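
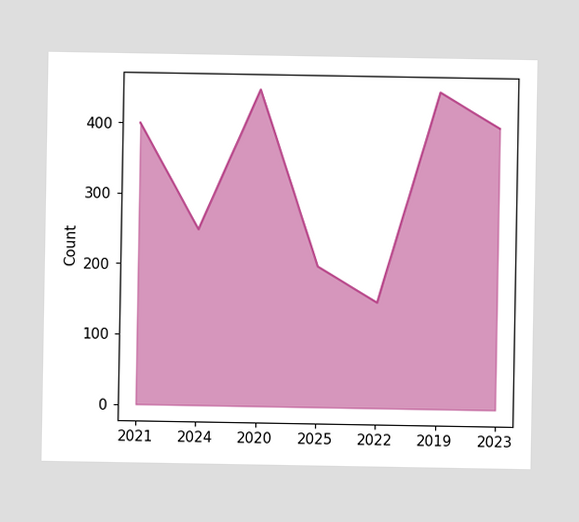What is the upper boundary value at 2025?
200

At 2025 the upper boundary is at 200.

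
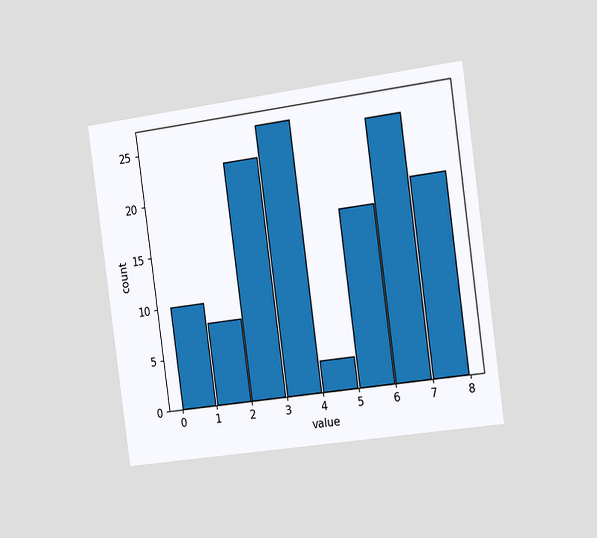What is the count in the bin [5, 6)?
17

The chart is tilted about 8° counter-clockwise and viewed slightly from the right. The [5, 6) bin has height 17.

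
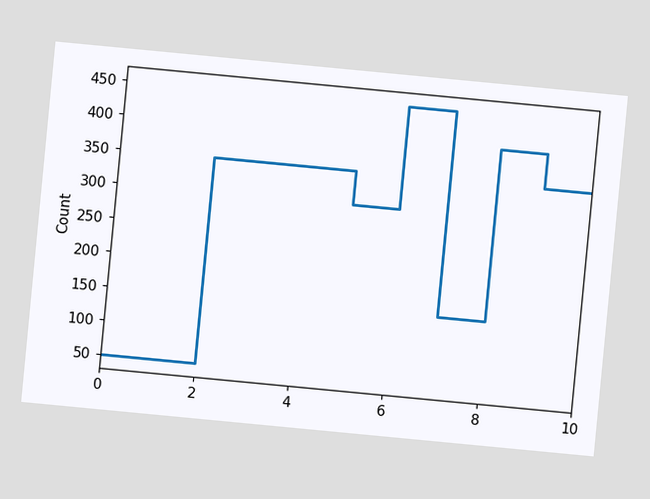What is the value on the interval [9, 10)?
350

The chart is tilted about 5° clockwise. On [9, 10) the step sits at 350.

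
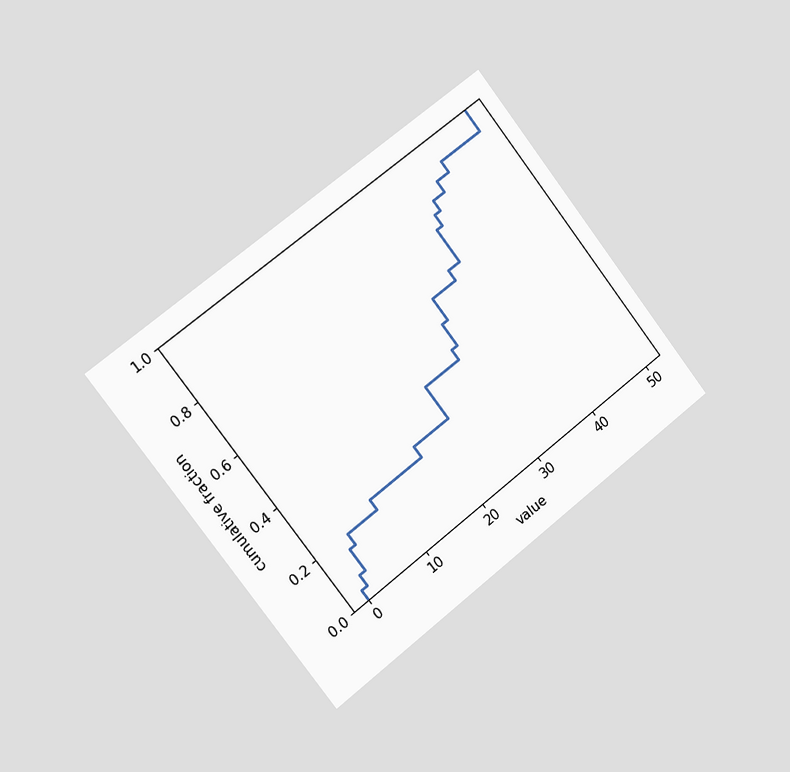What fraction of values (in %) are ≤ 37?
76%

The chart is tilted about 38° counter-clockwise and viewed slightly from the left. At x=37 the ECDF step is at 76%.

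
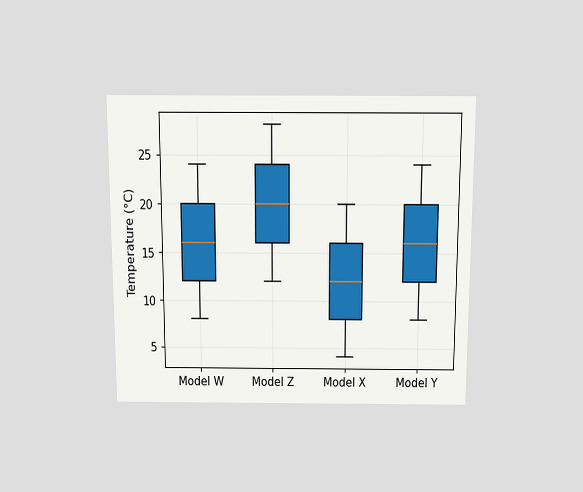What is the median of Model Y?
The chart is viewed slightly from above. The median line in the Model Y box sits at 16°C.

16°C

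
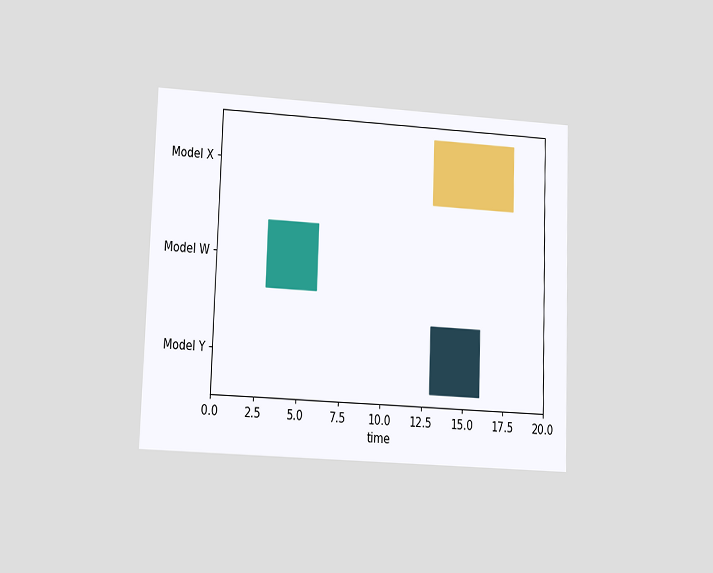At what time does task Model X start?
The chart is tilted about 2° clockwise and viewed at a slight angle. The Model X bar begins at t=13.

13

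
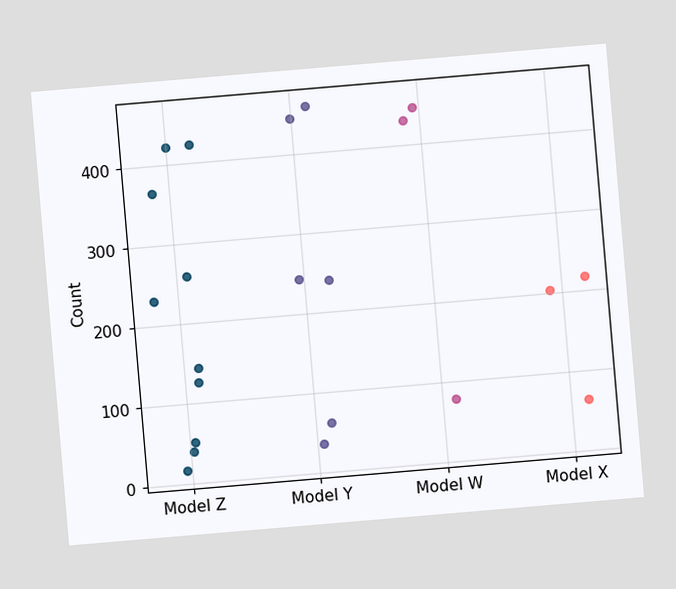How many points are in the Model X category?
The chart is tilted about 5° counter-clockwise. Counting the markers in the Model X column gives 3.

3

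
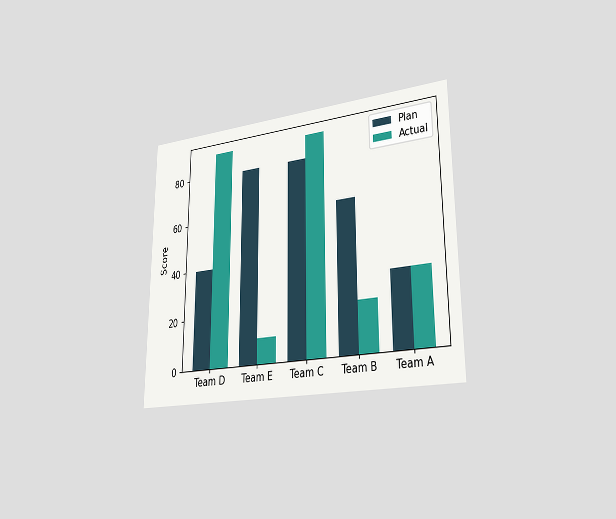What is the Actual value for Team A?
30

The chart is viewed slightly from the right. The Actual bar at Team A reaches 30 on the y-axis.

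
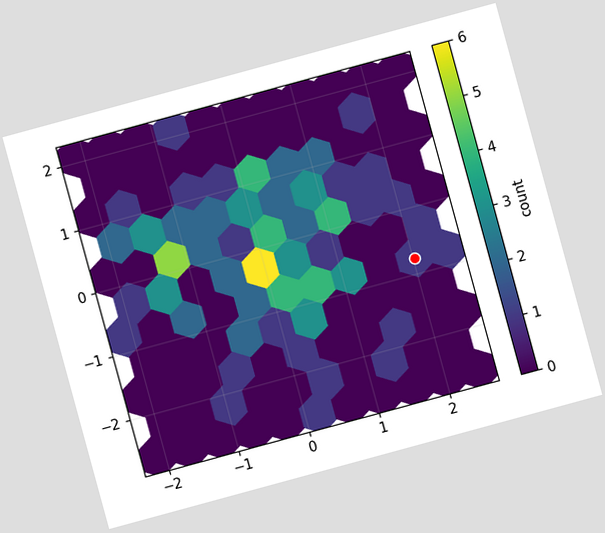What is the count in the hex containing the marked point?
The chart is tilted about 15° counter-clockwise. The marked hex reads 1 on the colorbar.

1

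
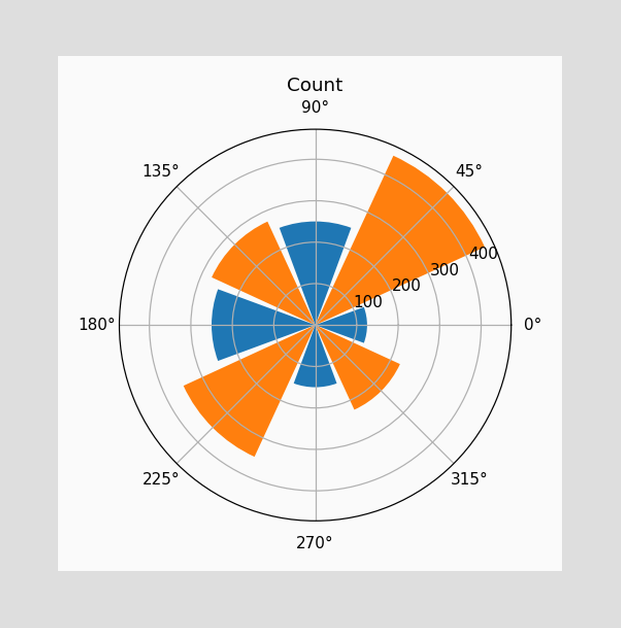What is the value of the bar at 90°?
The bar at 90° reaches 250 on the radial axis.

250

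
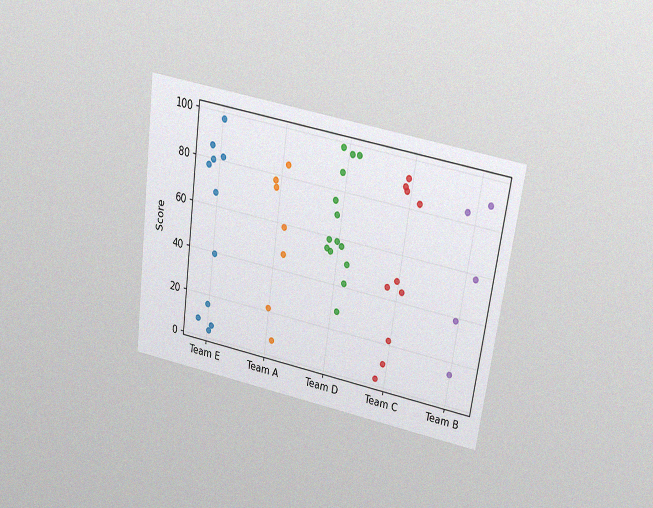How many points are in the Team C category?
The chart is tilted about 8° clockwise and viewed slightly from above, with some photo noise. Counting the markers in the Team C column gives 10.

10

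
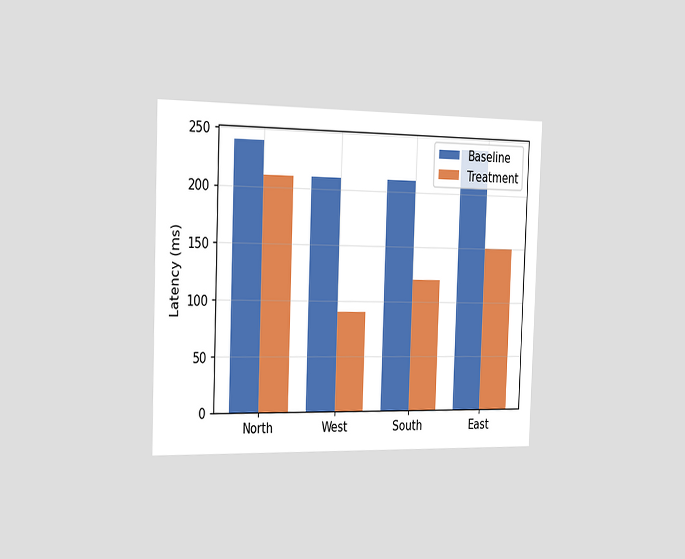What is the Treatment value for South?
The chart is tilted about 2° clockwise and viewed slightly from the left. The Treatment bar at South reaches 120ms on the y-axis.

120ms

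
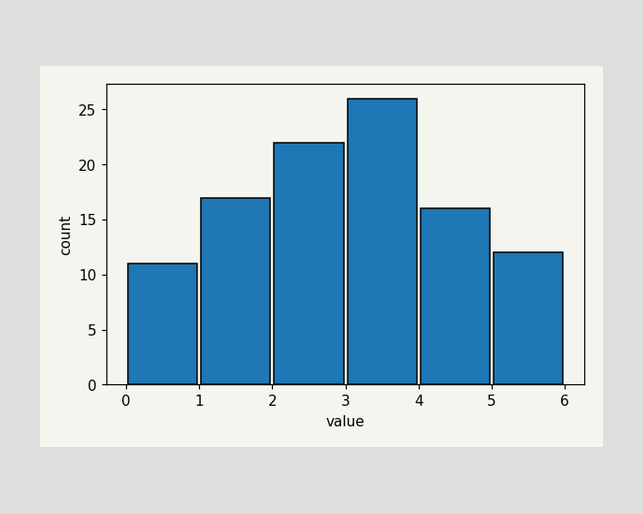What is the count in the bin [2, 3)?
The [2, 3) bin has height 22.

22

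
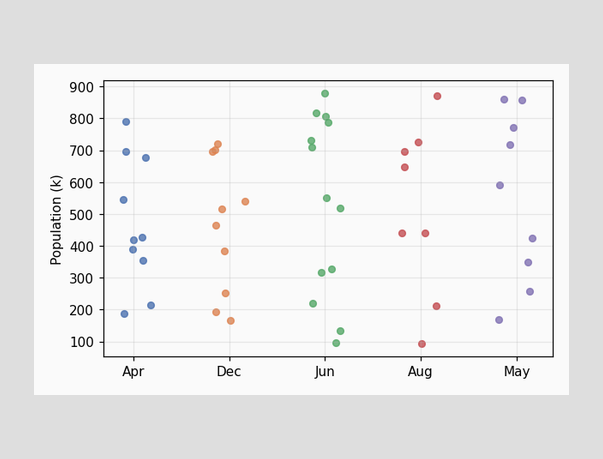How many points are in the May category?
Counting the markers in the May column gives 9.

9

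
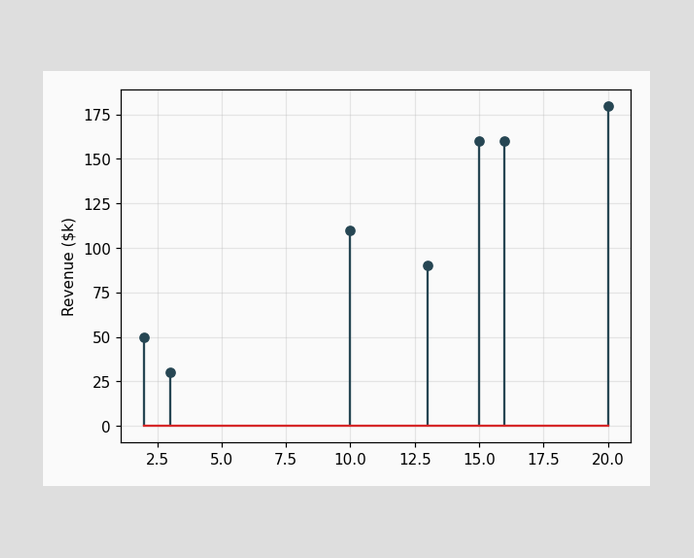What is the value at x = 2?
The stem at x=2 reaches $50k.

$50k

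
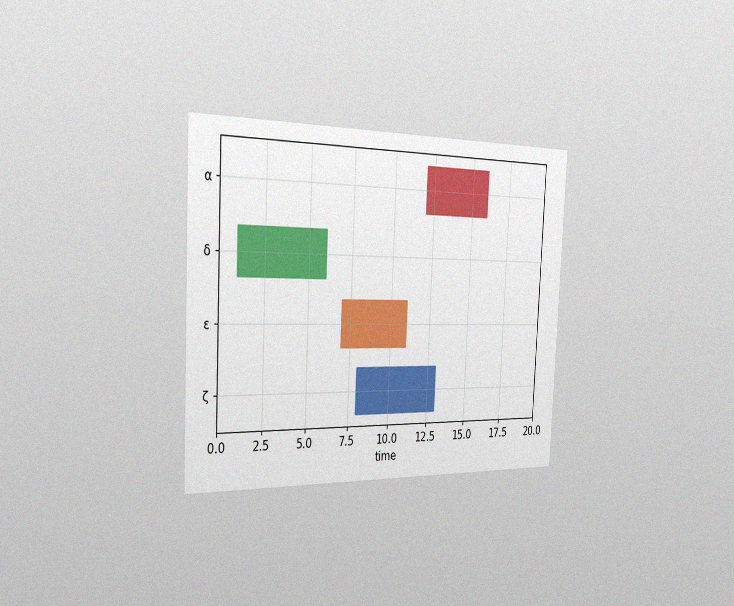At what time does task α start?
12

The chart is tilted about 3° clockwise and viewed slightly from the left, with some photo noise. The α bar begins at t=12.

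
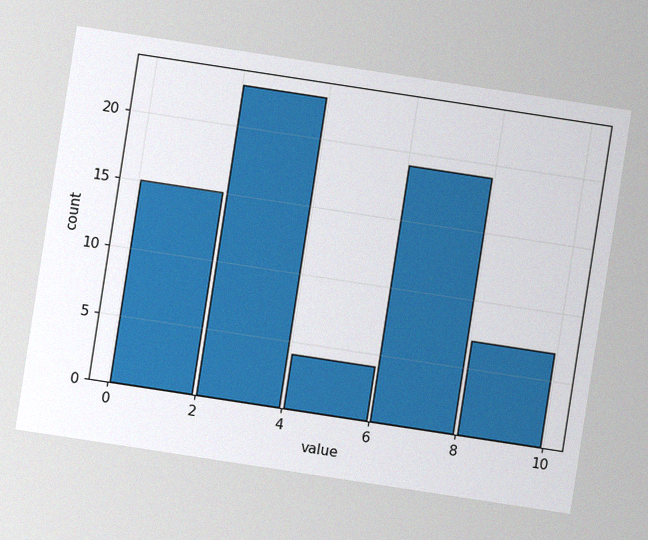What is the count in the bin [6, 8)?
The chart is tilted about 9° clockwise, with some photo noise. The [6, 8) bin has height 19.

19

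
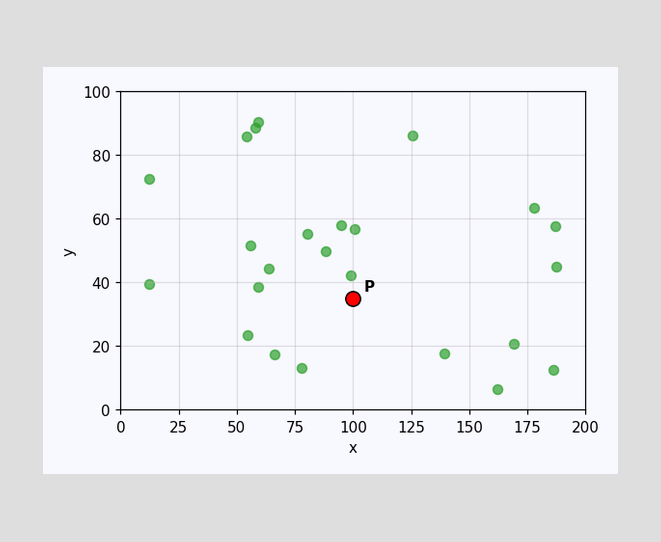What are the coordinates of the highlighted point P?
(100, 35)

Following the gridlines from P to each axis, P sits at (100, 35).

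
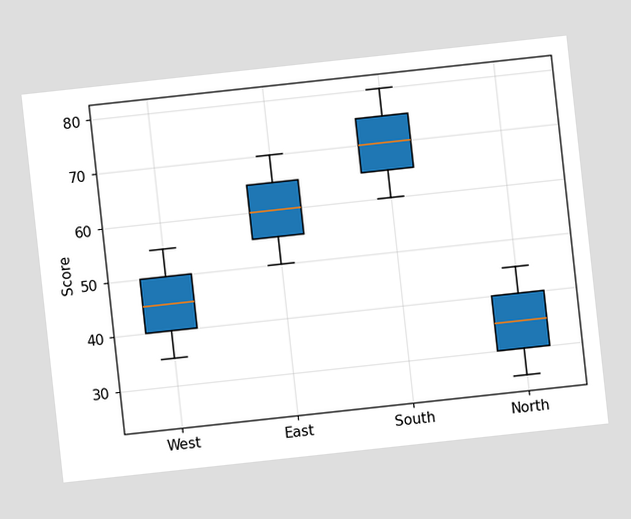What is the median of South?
70

The chart is tilted about 6° counter-clockwise. The median line in the South box sits at 70.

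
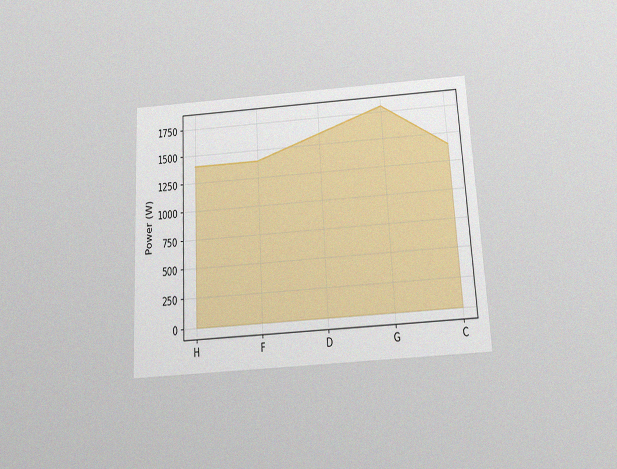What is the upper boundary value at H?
1400W

The chart is tilted about 3° counter-clockwise and viewed slightly from below, with some photo noise. At H the upper boundary is at 1400W.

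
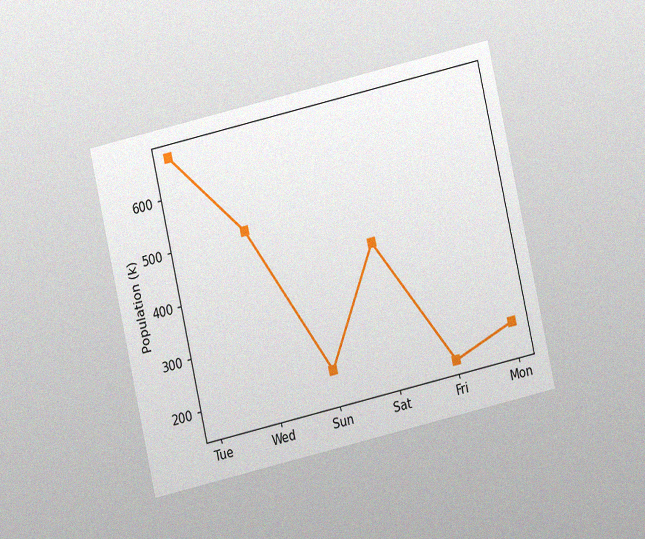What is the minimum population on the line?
168k

The chart is tilted about 13° counter-clockwise and viewed at a slight angle, with some photo noise. The lowest point is at Fri, and reading across to the y-axis gives 168k.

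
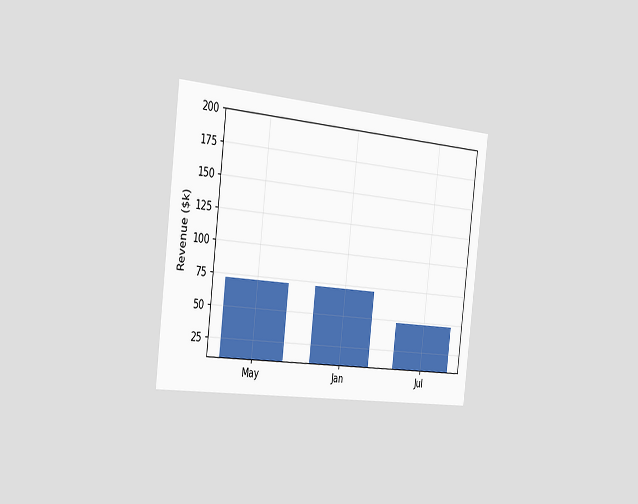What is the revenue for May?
The chart is tilted about 7° clockwise and viewed slightly from the left. Reading along the chart's y-axis, the May bar reaches $72k.

$72k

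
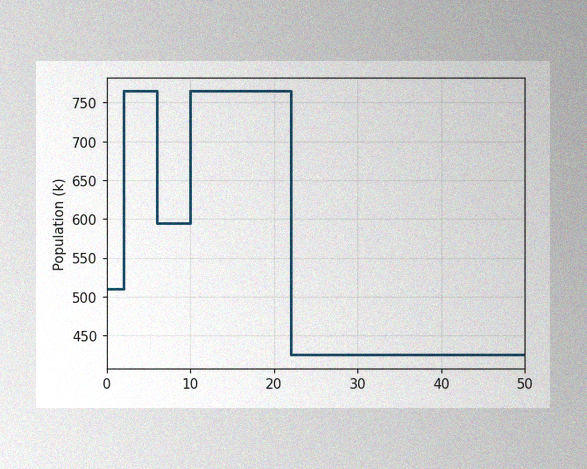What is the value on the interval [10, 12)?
The image has some photo noise and uneven lighting. On [10, 12) the step sits at 765k.

765k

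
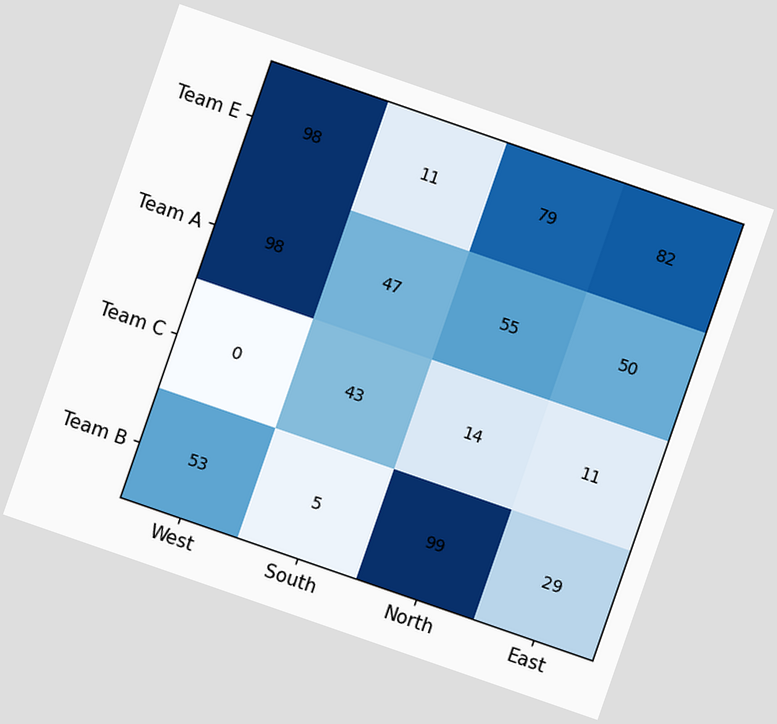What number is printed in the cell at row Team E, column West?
The chart is tilted about 19° clockwise. The (Team E, West) cell reads 98.

98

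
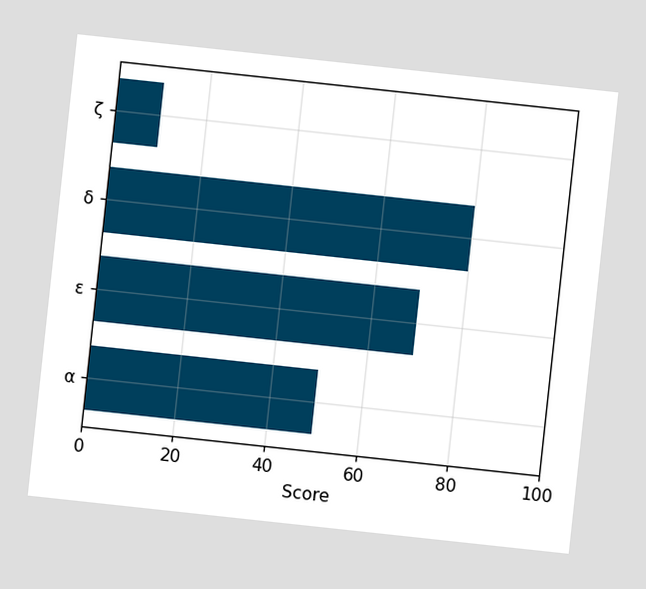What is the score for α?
50

The chart is tilted about 6° clockwise. Reading along the chart's x-axis, the α bar reaches 50.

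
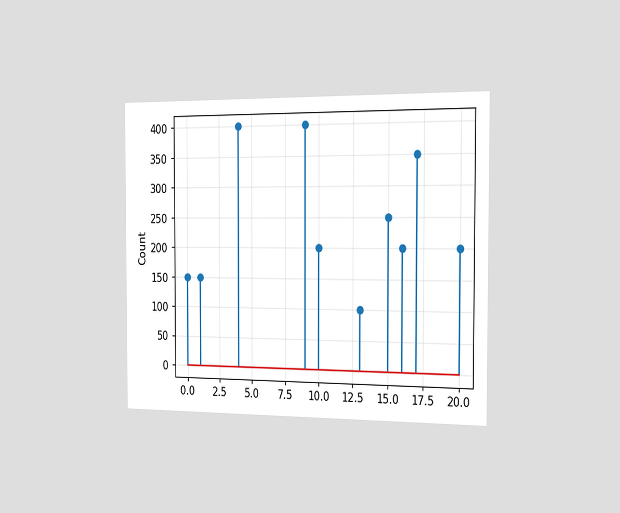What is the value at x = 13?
100

The chart is viewed slightly from the right. The stem at x=13 reaches 100.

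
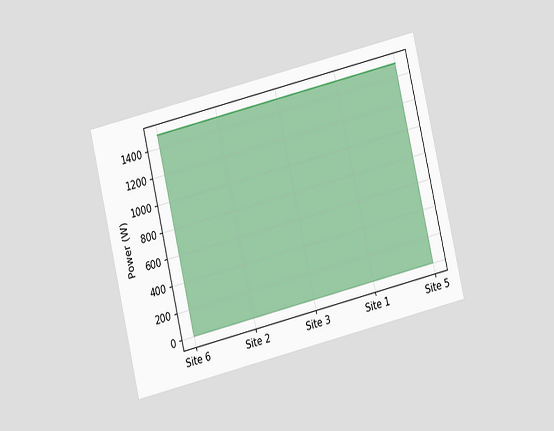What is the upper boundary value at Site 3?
1500W

The chart is tilted about 13° counter-clockwise and viewed at a slight angle. At Site 3 the upper boundary is at 1500W.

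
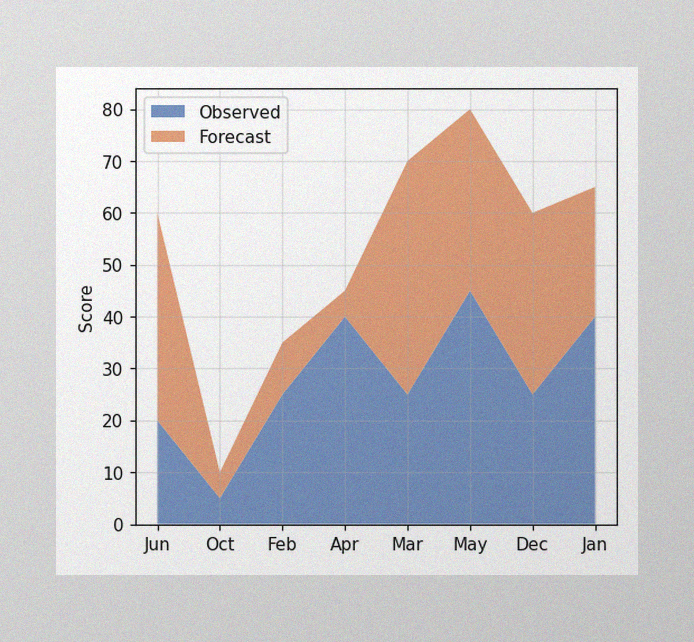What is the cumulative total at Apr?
The image has some photo noise and uneven lighting. The stacked total at Apr reaches 45.

45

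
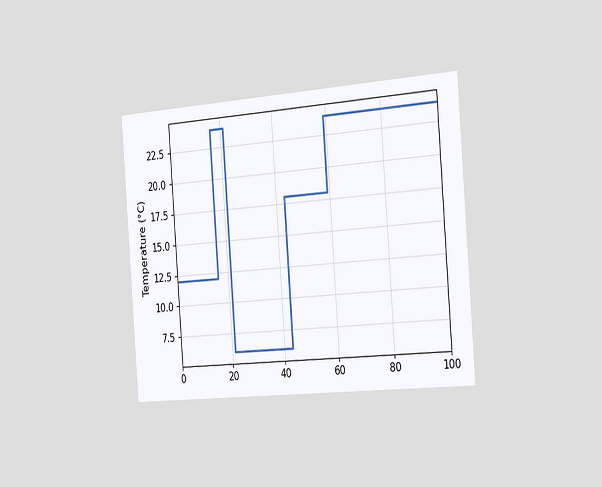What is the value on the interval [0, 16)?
12°C

The chart is tilted about 4° counter-clockwise and viewed slightly from the right. On [0, 16) the step sits at 12°C.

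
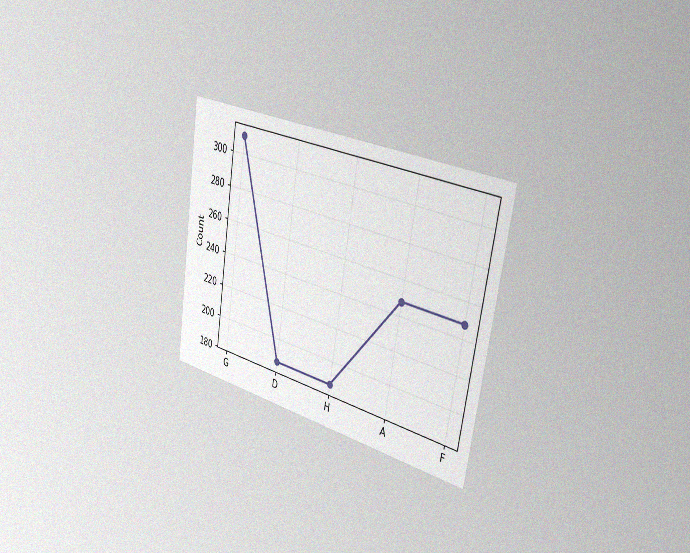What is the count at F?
The chart is tilted about 9° clockwise and viewed slightly from the right, with some photo noise. At F, the line is at 248.

248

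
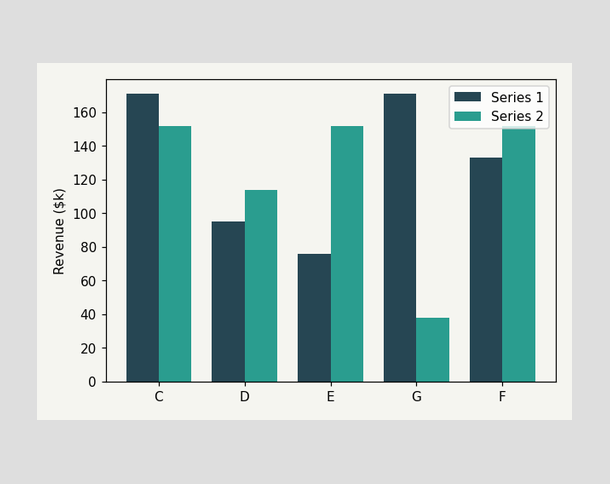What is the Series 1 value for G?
The Series 1 bar at G reaches $171k on the y-axis.

$171k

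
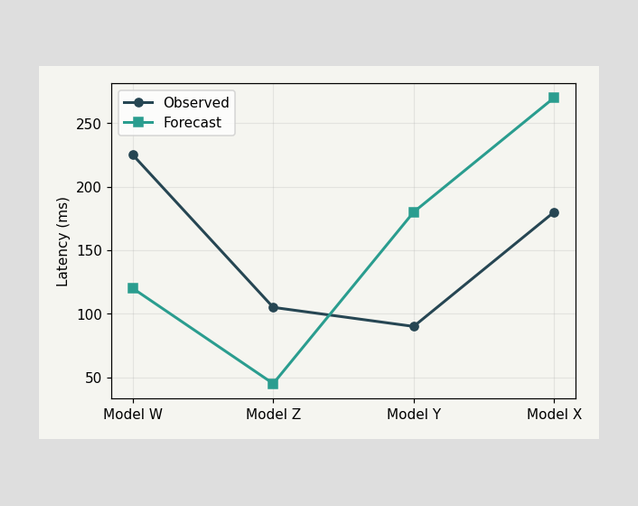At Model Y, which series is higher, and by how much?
At Model Y, Forecast sits above the other line by 90ms.

Forecast, by 90ms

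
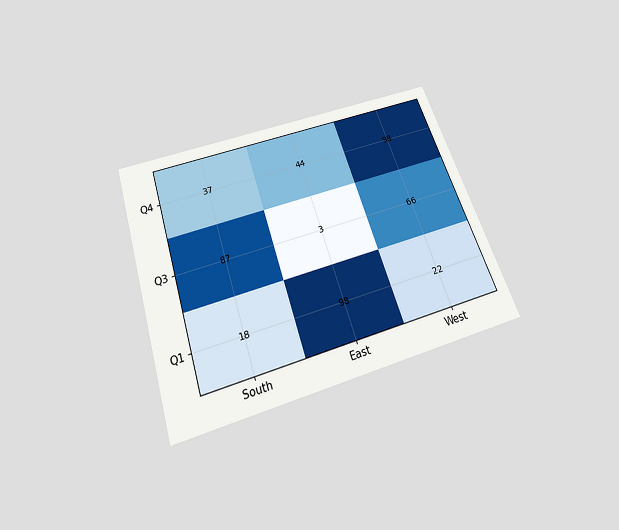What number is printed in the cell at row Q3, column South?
87

The chart is tilted about 18° counter-clockwise and viewed slightly from below. The (Q3, South) cell reads 87.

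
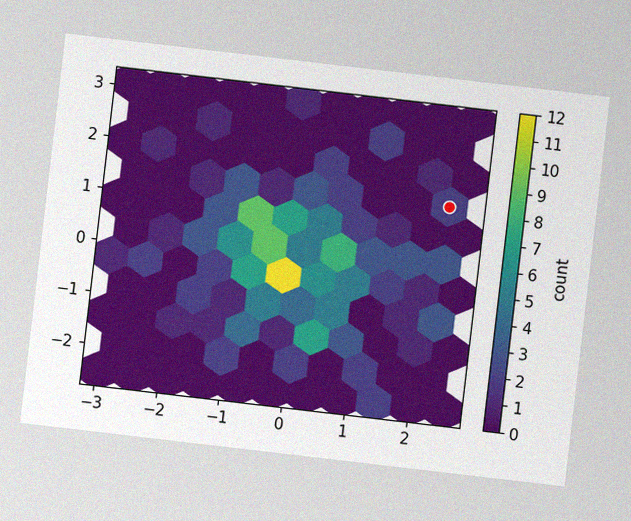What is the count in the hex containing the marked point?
2

The chart is tilted about 7° clockwise, with some photo noise. The marked hex reads 2 on the colorbar.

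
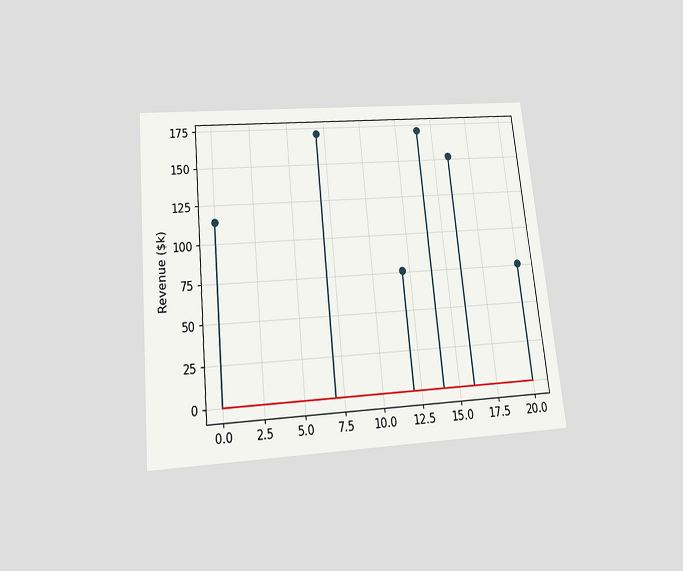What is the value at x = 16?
The chart is tilted about 6° counter-clockwise and viewed slightly from below. The stem at x=16 reaches $152k.

$152k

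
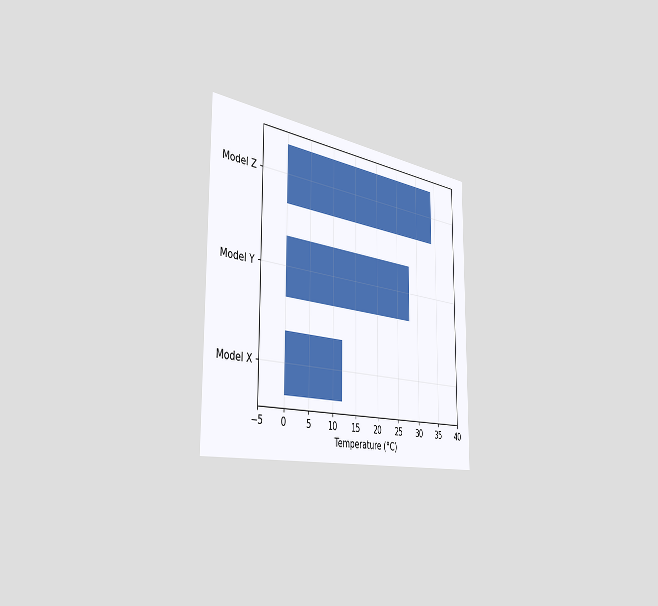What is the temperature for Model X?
The chart is viewed slightly from the left. Reading along the chart's x-axis, the Model X bar reaches 12°C.

12°C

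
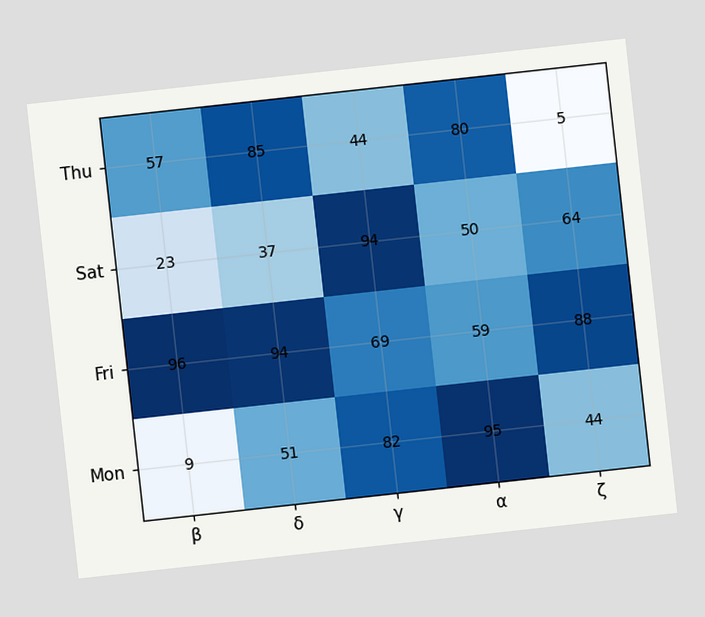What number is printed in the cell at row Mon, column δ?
The chart is tilted about 6° counter-clockwise. The (Mon, δ) cell reads 51.

51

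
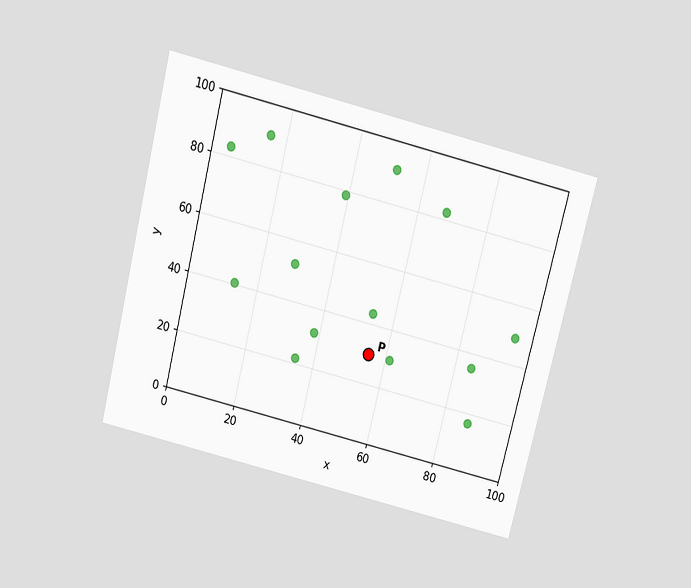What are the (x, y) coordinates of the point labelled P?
The chart is tilted about 14° clockwise and viewed slightly from above. Following the gridlines from P to each axis, P sits at (55, 30).

(55, 30)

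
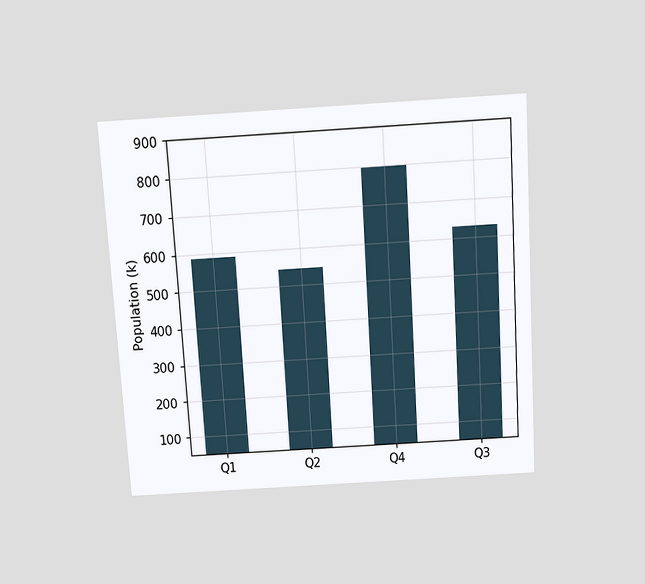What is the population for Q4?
798k

The chart is tilted about 3° counter-clockwise and viewed slightly from above. Reading along the chart's y-axis, the Q4 bar reaches 798k.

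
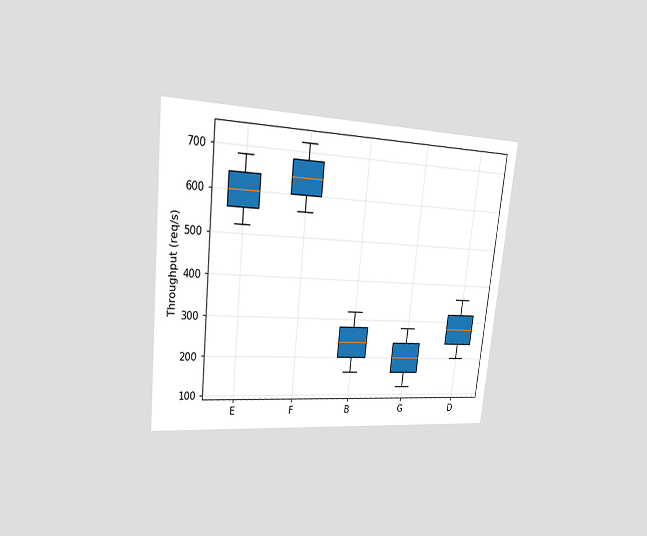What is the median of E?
The chart is tilted about 6° clockwise and viewed slightly from the left. The median line in the E box sits at 600req/s.

600req/s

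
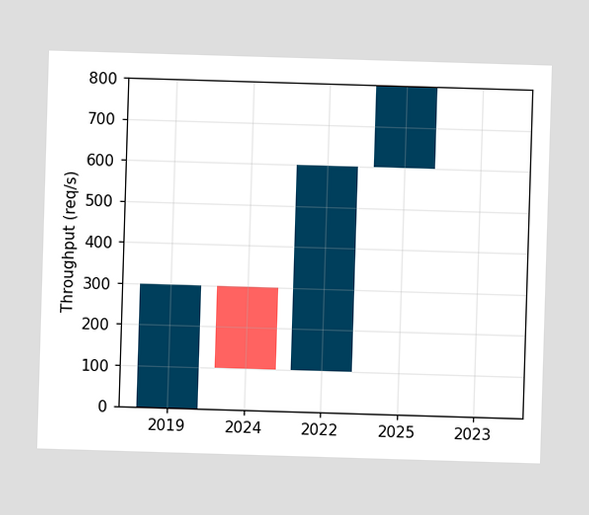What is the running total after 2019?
After 2019 the running total reaches 300req/s.

300req/s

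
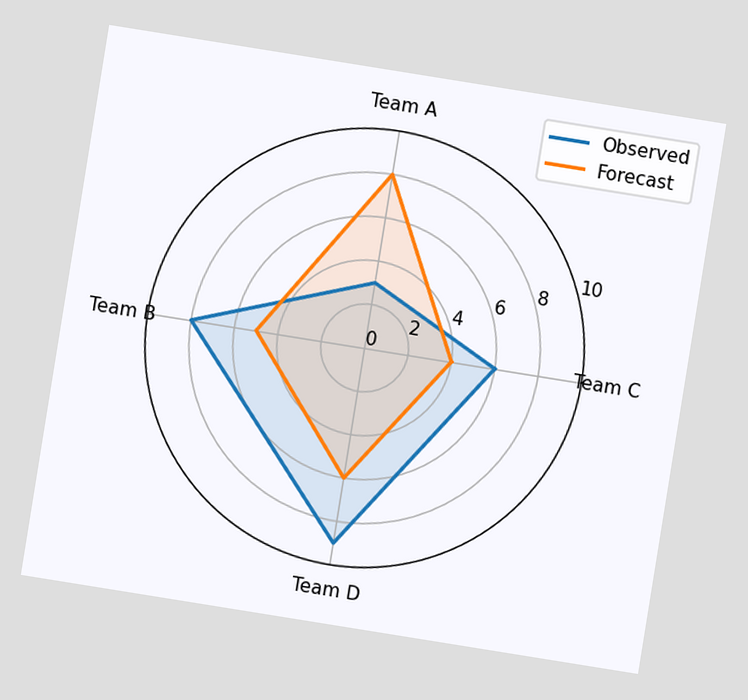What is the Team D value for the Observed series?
9

The chart is tilted about 9° clockwise. On the Team D axis, Observed reaches 9.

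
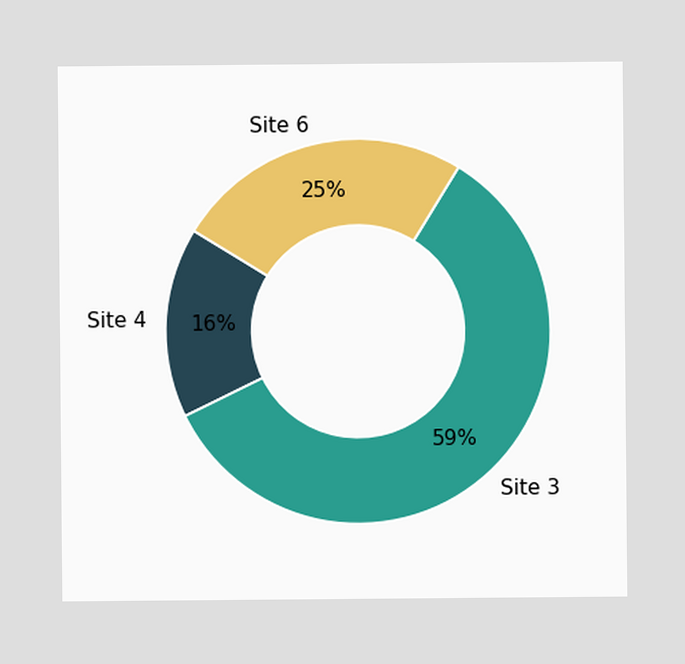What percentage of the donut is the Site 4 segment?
16%

The Site 4 segment takes up 16% of the ring.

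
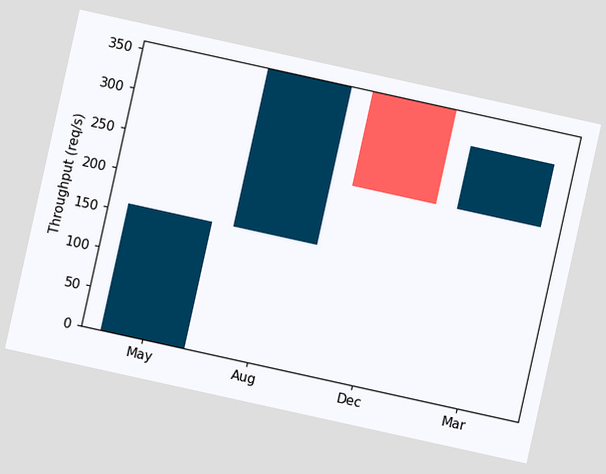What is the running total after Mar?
320req/s

The chart is tilted about 12° clockwise. After Mar the running total reaches 320req/s.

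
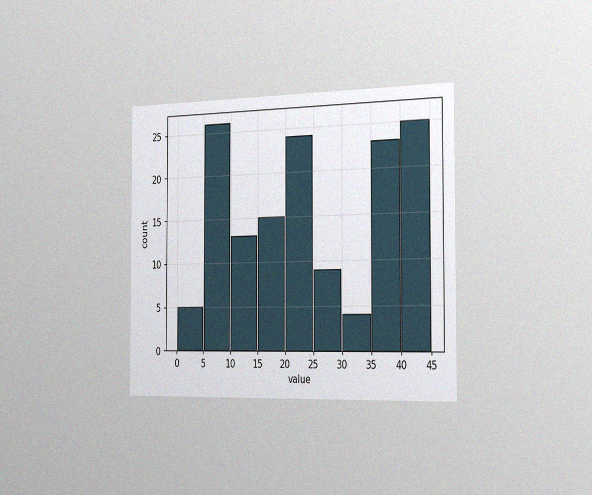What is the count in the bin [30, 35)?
4

The chart is viewed slightly from the right, with some photo noise. The [30, 35) bin has height 4.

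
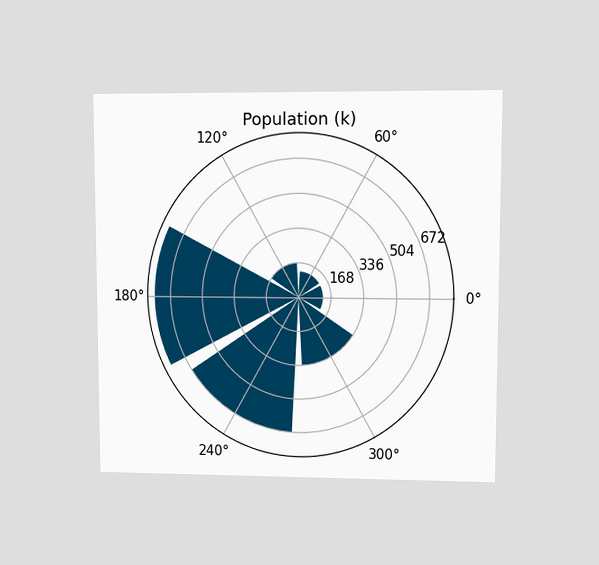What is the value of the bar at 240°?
The chart is viewed at a slight angle. The bar at 240° reaches 672k on the radial axis.

672k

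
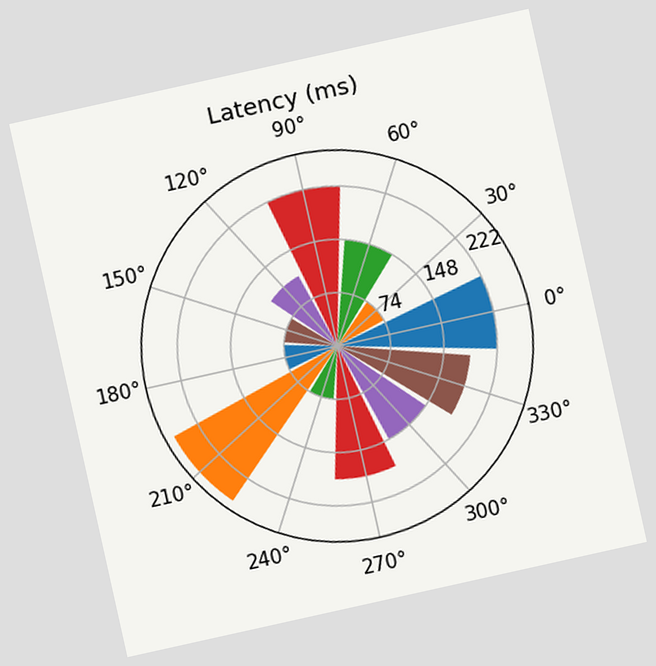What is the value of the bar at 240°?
74ms

The chart is tilted about 13° counter-clockwise. The bar at 240° reaches 74ms on the radial axis.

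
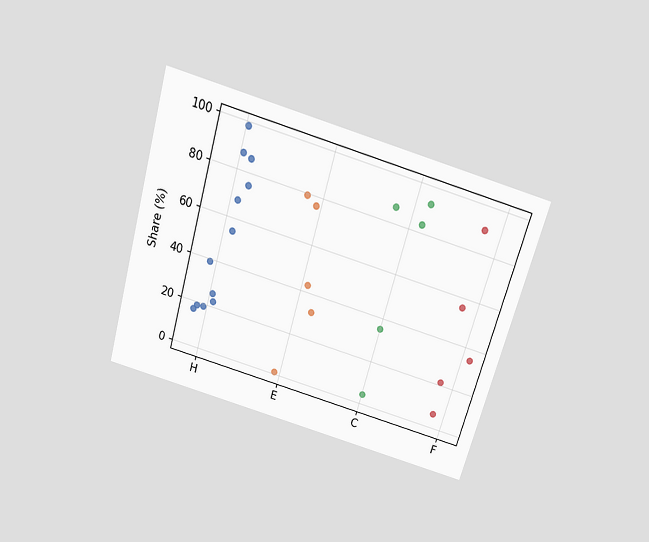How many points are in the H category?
The chart is tilted about 16° clockwise and viewed slightly from above. Counting the markers in the H column gives 12.

12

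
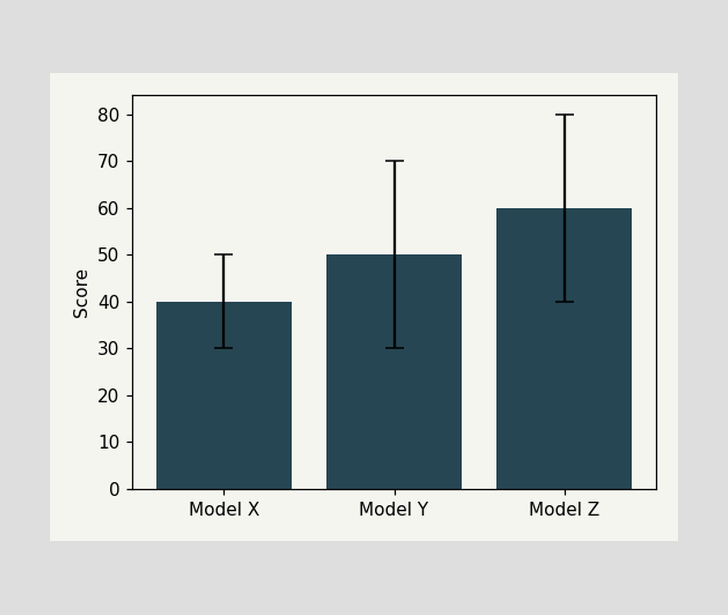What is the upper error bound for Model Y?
The Model Y bar's upper whisker reaches 70.

70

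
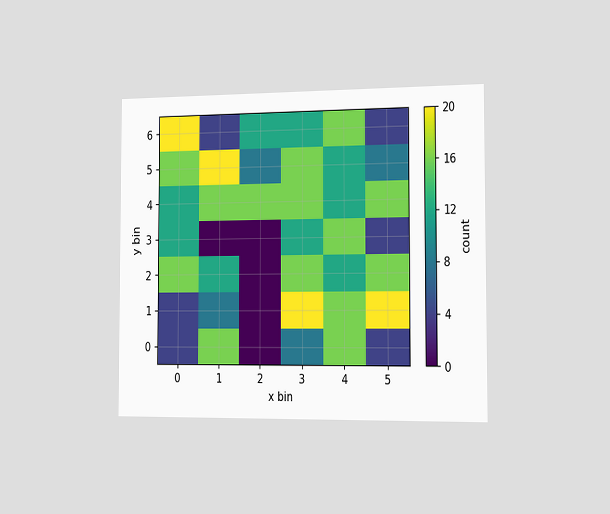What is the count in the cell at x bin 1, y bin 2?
The chart is viewed slightly from the right. Matching the cell (1, 2) against the colorbar gives 12.

12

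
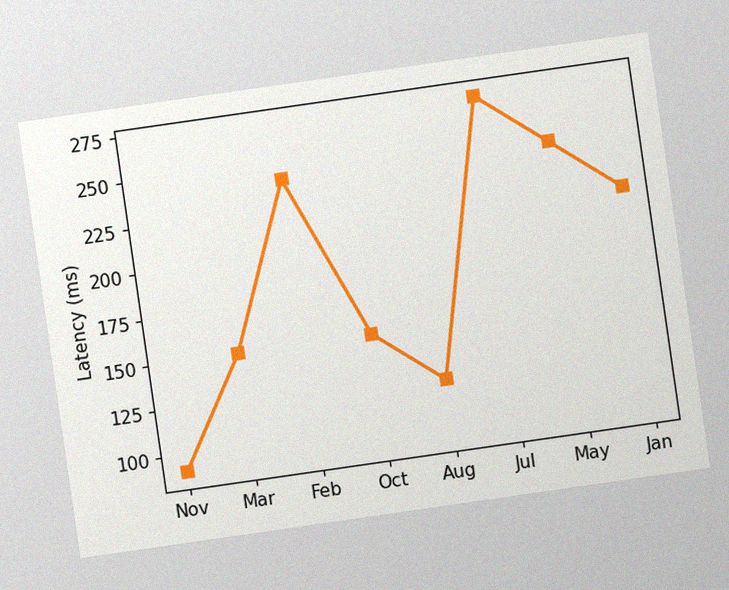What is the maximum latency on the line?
The chart is tilted about 8° counter-clockwise, with some photo noise. The highest point is at Jul, and reading across to the y-axis gives 270ms.

270ms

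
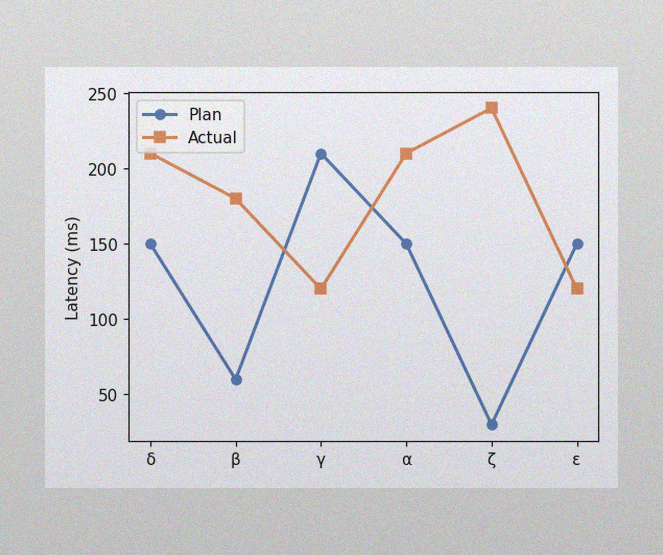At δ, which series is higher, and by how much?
The image has some photo noise and uneven lighting. At δ, Actual sits above the other line by 60ms.

Actual, by 60ms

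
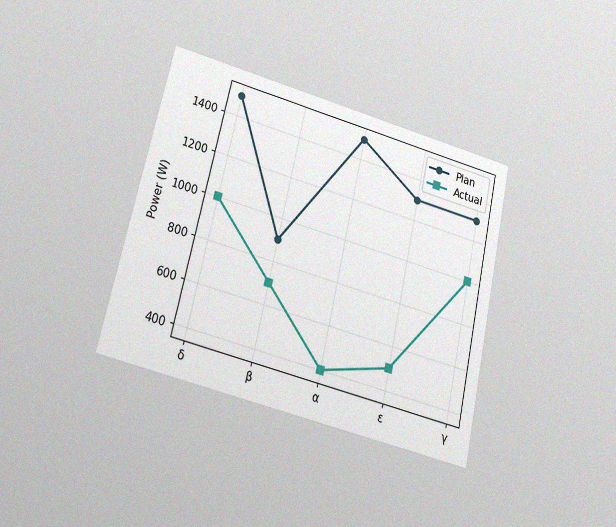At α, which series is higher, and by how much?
The chart is tilted about 13° clockwise and viewed slightly from below, with some photo noise. At α, Plan sits above the other line by 1100W.

Plan, by 1100W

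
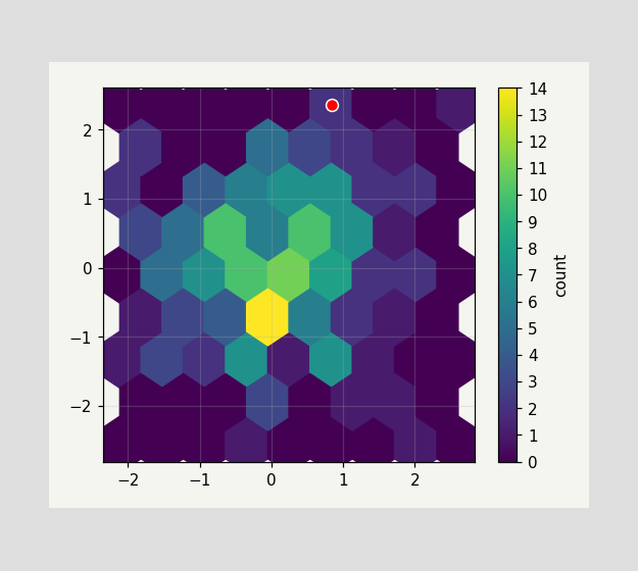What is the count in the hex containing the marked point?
The marked hex reads 2 on the colorbar.

2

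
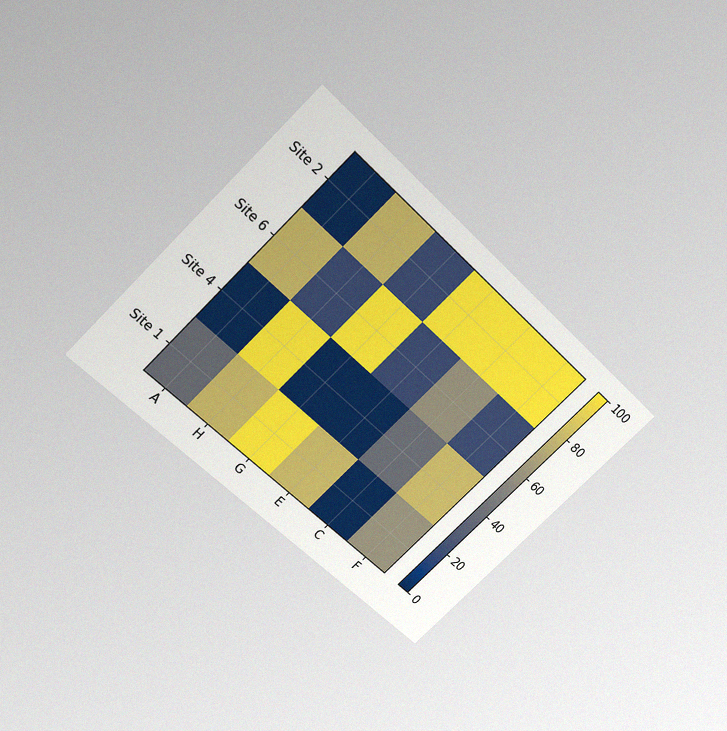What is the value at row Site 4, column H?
100

The chart is tilted about 45° clockwise and viewed slightly from above, with some photo noise. Matching cell (Site 4, H) against the colorbar gives 100.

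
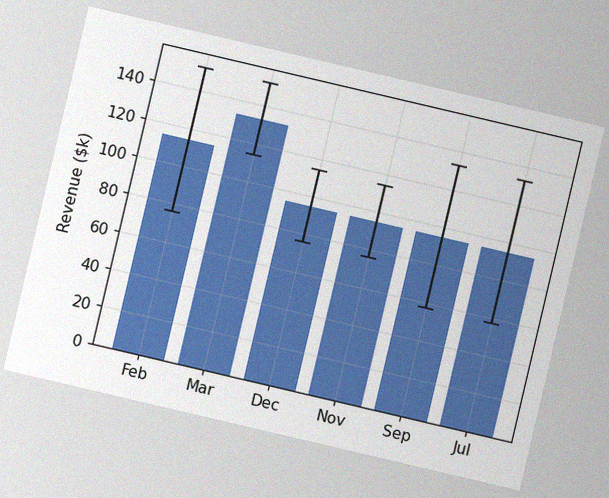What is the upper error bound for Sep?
$133k

The chart is tilted about 13° clockwise, with some photo noise. The Sep bar's upper whisker reaches $133k.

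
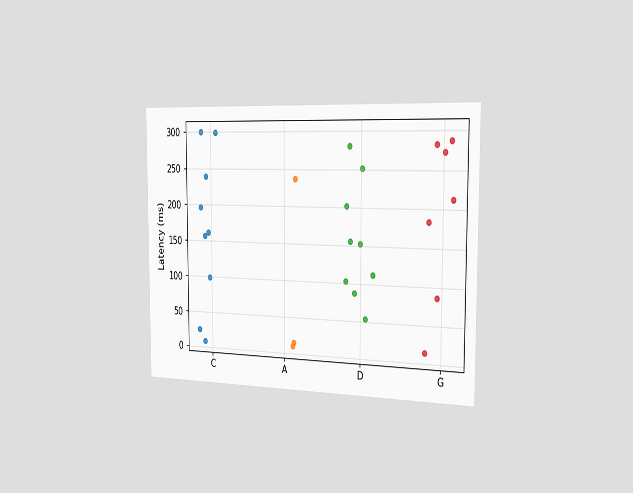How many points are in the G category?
7

The chart is viewed slightly from the right. Counting the markers in the G column gives 7.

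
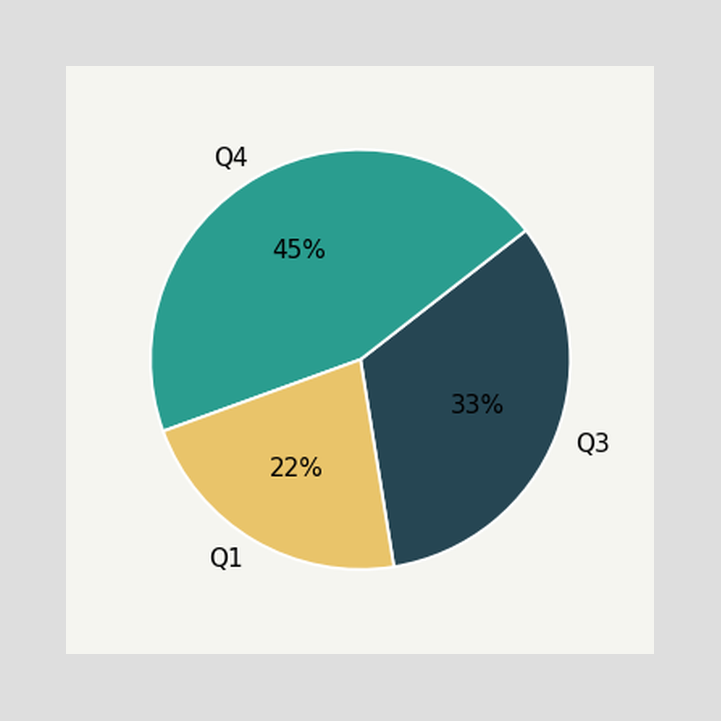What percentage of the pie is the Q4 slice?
The Q4 slice takes up 45% of the pie.

45%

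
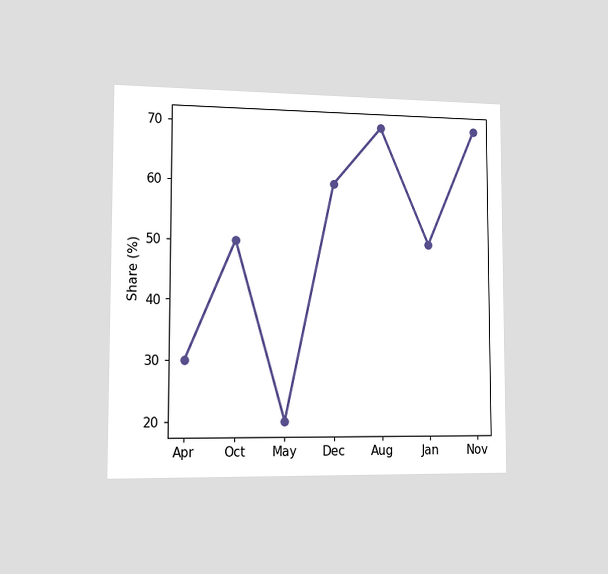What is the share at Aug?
70%

The chart is viewed slightly from the left. At Aug, the line is at 70%.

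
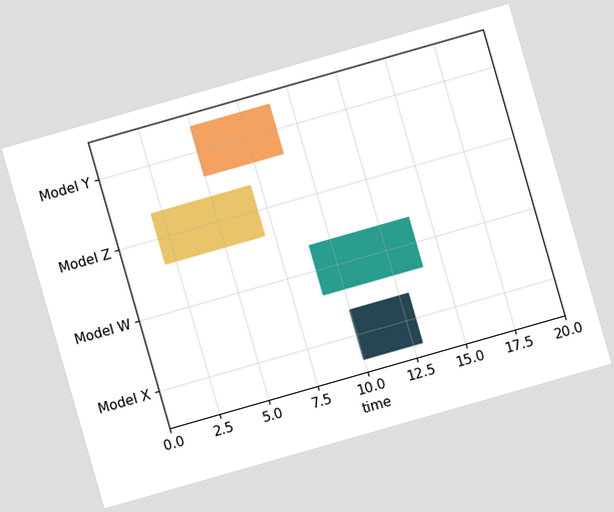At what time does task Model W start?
9

The chart is tilted about 16° counter-clockwise. The Model W bar begins at t=9.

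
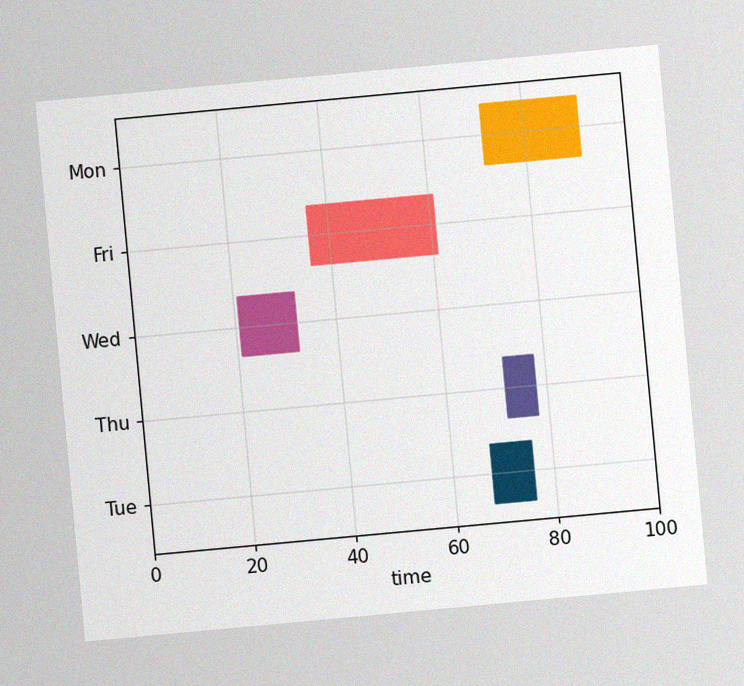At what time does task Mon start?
The chart is tilted about 5° counter-clockwise, with some photo noise. The Mon bar begins at t=72.

72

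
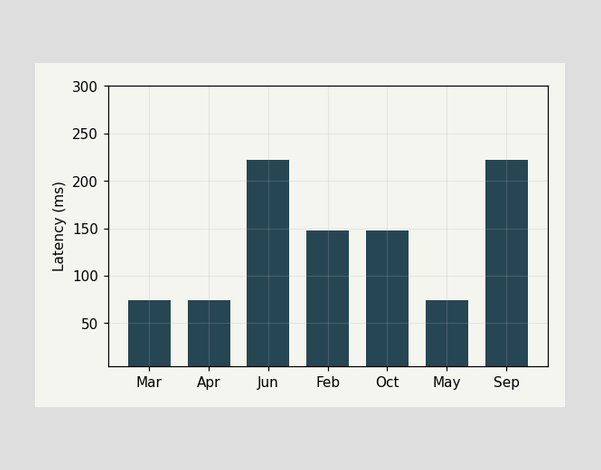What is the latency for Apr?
74ms

Reading along the chart's y-axis, the Apr bar reaches 74ms.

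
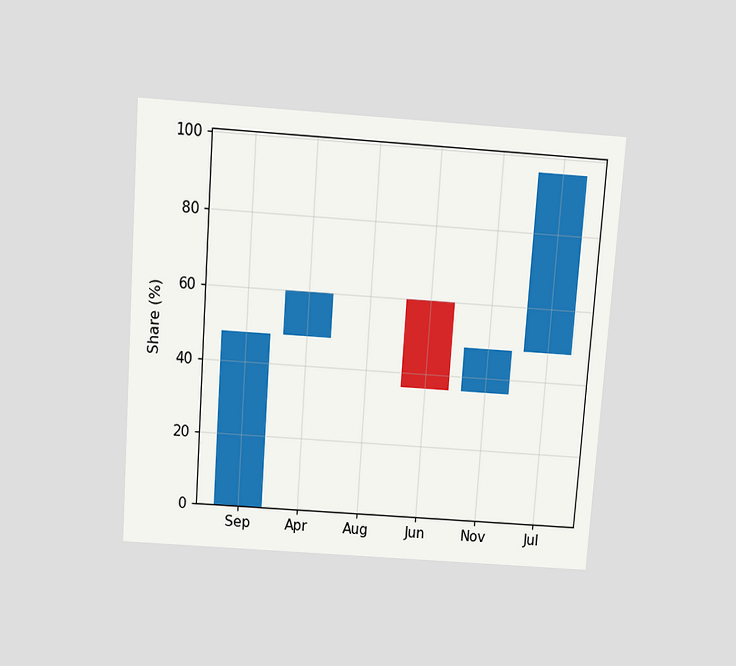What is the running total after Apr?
The chart is tilted about 4° clockwise and viewed slightly from above. After Apr the running total reaches 60%.

60%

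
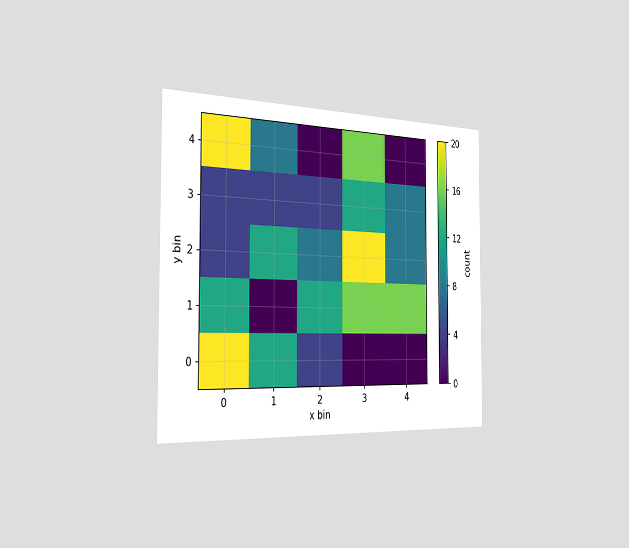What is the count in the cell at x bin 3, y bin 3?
12

The chart is viewed slightly from the left. Matching the cell (3, 3) against the colorbar gives 12.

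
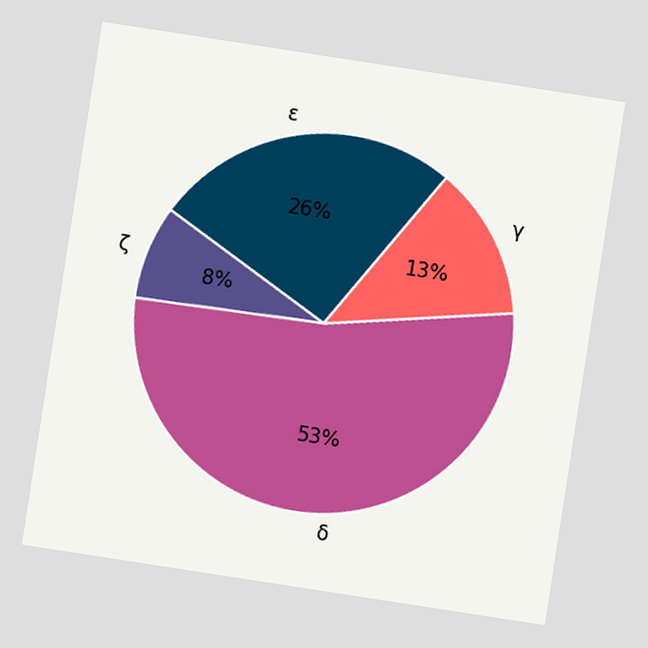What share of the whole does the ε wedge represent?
The chart is tilted about 9° clockwise. The ε slice takes up 26% of the pie.

26%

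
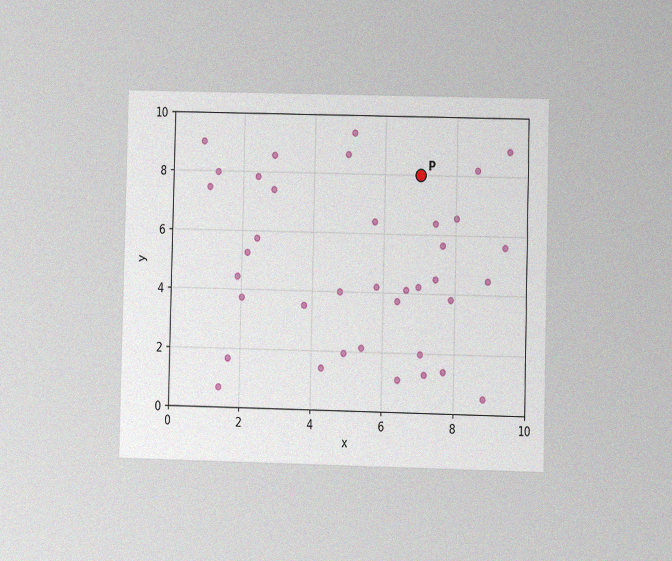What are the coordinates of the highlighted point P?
The chart is viewed at a slight angle, with some photo noise. Following the gridlines from P to each axis, P sits at (7, 8).

(7, 8)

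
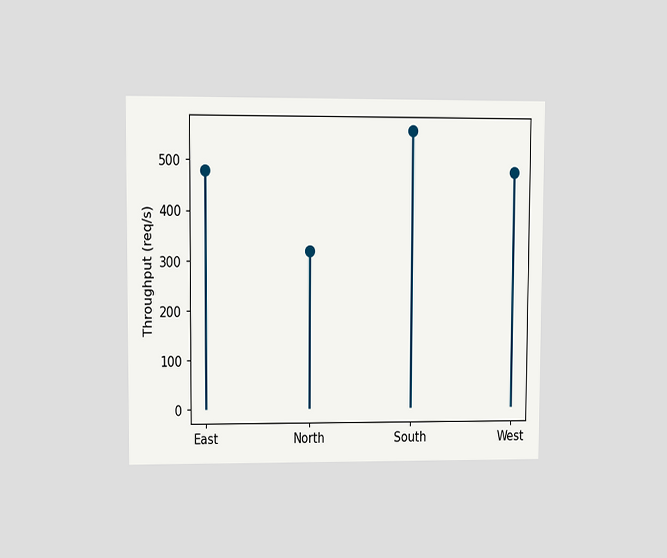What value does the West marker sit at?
The chart is viewed at a slight angle. The West marker sits at 480req/s.

480req/s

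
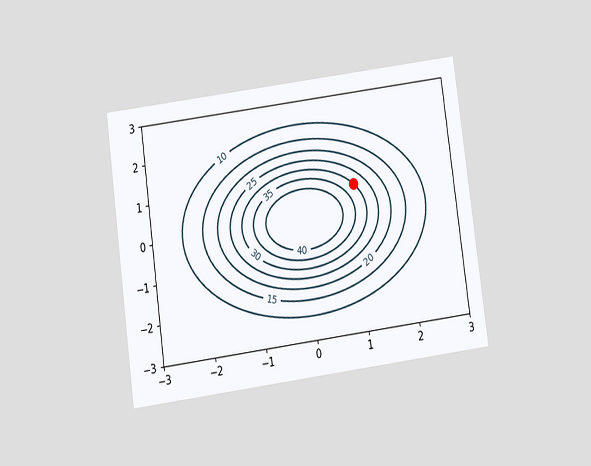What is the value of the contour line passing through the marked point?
30

The chart is tilted about 8° counter-clockwise and viewed slightly from below. The marked point sits on the contour labelled 30.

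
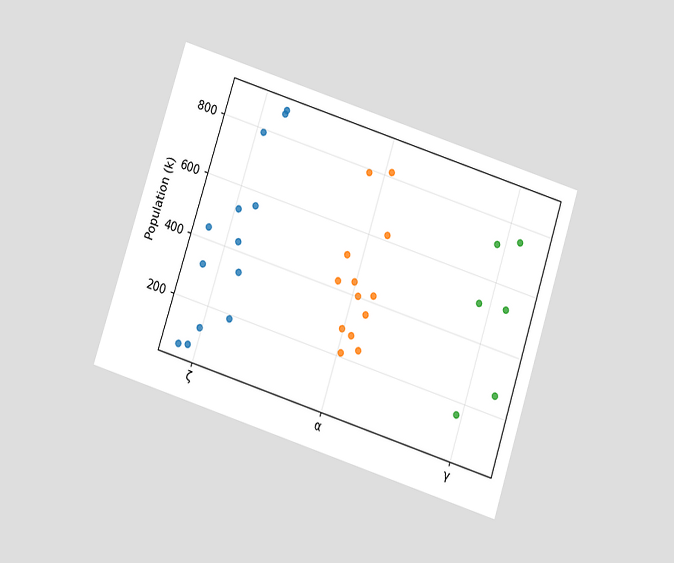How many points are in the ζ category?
The chart is tilted about 18° clockwise and viewed slightly from below. Counting the markers in the ζ column gives 13.

13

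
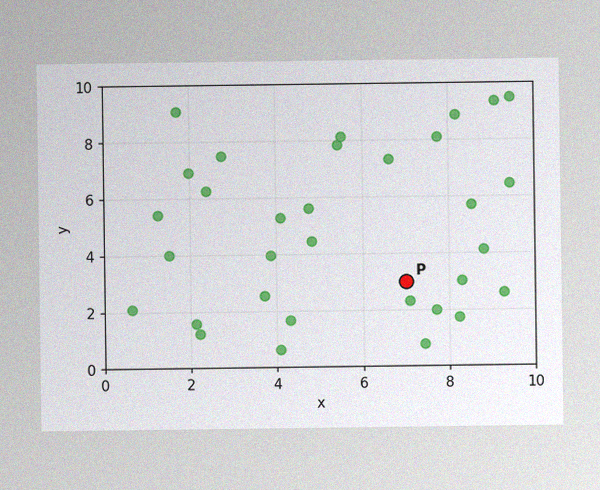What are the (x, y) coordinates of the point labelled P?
The image has some photo noise and uneven lighting. Following the gridlines from P to each axis, P sits at (7, 3).

(7, 3)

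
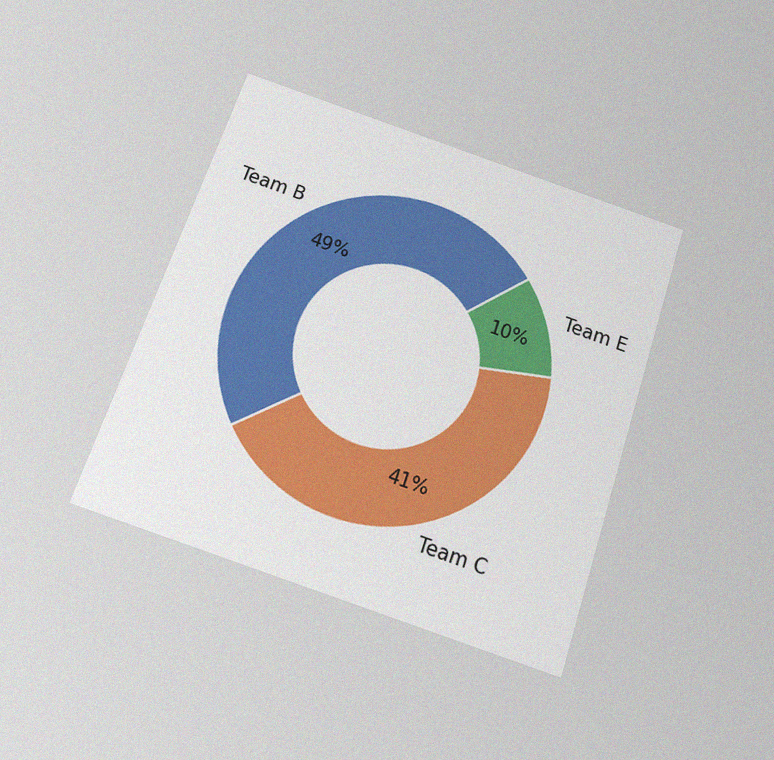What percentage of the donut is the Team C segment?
The chart is tilted about 19° clockwise and viewed slightly from below, with some photo noise. The Team C segment takes up 41% of the ring.

41%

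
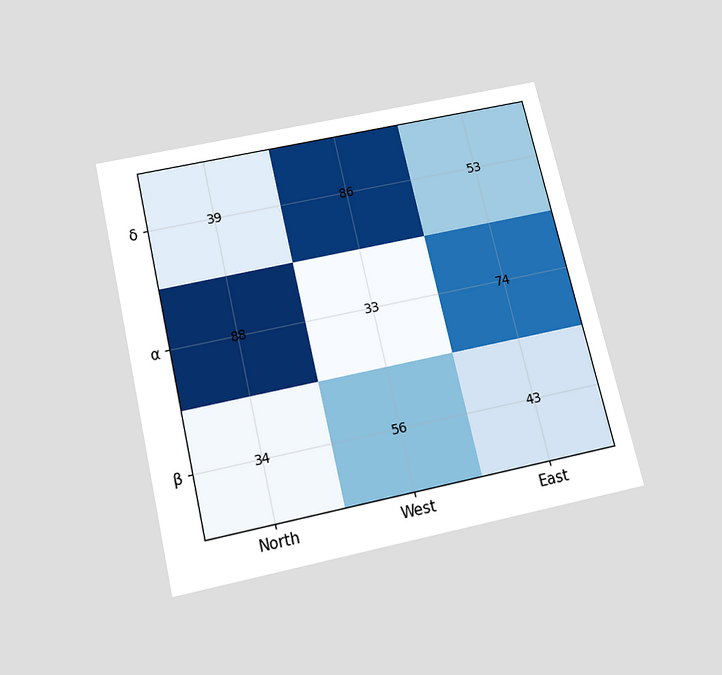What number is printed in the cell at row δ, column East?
53

The chart is tilted about 13° counter-clockwise and viewed slightly from below. The (δ, East) cell reads 53.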